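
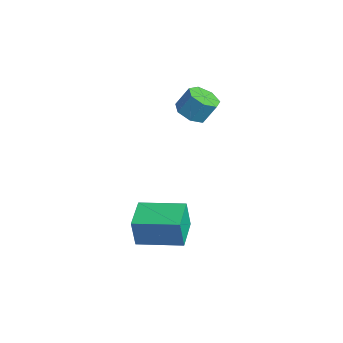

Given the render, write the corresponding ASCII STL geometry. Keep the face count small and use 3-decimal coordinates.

solid 
facet normal -0.844 0.529 0.088
outer loop
vertex -1.675 -0.522 -2.392
vertex -0.63 1.11 -2.179
vertex -1.696 -0.337 -3.709
endloop
endfacet
facet normal -0.536 -0.837 -0.109
outer loop
vertex -0.43 -1.13 -3.841
vertex -1.675 -0.522 -2.392
vertex -1.696 -0.337 -3.709
endloop
endfacet
facet normal -0.844 0.529 0.088
outer loop
vertex -1.696 -0.337 -3.709
vertex -0.63 1.11 -2.179
vertex -0.651 1.296 -3.496
endloop
endfacet
facet normal -0.016 0.139 -0.990
outer loop
vertex -0.651 1.296 -3.496
vertex -0.43 -1.13 -3.841
vertex -1.696 -0.337 -3.709
endloop
endfacet
facet normal 0.016 -0.139 0.990
outer loop
vertex -1.675 -0.522 -2.392
vertex 0.636 0.317 -2.311
vertex -0.63 1.11 -2.179
endloop
endfacet
facet normal -0.536 -0.837 -0.110
outer loop
vertex -0.409 -1.316 -2.524
vertex -1.675 -0.522 -2.392
vertex -0.43 -1.13 -3.841
endloop
endfacet
facet normal 0.016 -0.139 0.990
outer loop
vertex -0.409 -1.316 -2.524
vertex 0.636 0.317 -2.311
vertex -1.675 -0.522 -2.392
endloop
endfacet
facet normal 0.536 0.837 0.110
outer loop
vertex -0.63 1.11 -2.179
vertex 0.636 0.317 -2.311
vertex -0.651 1.296 -3.496
endloop
endfacet
facet normal -0.016 0.139 -0.990
outer loop
vertex 0.615 0.502 -3.628
vertex -0.43 -1.13 -3.841
vertex -0.651 1.296 -3.496
endloop
endfacet
facet normal 0.536 0.837 0.109
outer loop
vertex -0.651 1.296 -3.496
vertex 0.636 0.317 -2.311
vertex 0.615 0.502 -3.628
endloop
endfacet
facet normal 0.844 -0.529 -0.088
outer loop
vertex 0.615 0.502 -3.628
vertex -0.409 -1.316 -2.524
vertex -0.43 -1.13 -3.841
endloop
endfacet
facet normal 0.844 -0.529 -0.088
outer loop
vertex 0.636 0.317 -2.311
vertex -0.409 -1.316 -2.524
vertex 0.615 0.502 -3.628
endloop
endfacet
facet normal -0.182 -0.471 -0.863
outer loop
vertex -2.207 1.897 1.527
vertex -2.877 2.209 1.498
vertex -2.238 2.463 1.225
endloop
endfacet
facet normal 0.982 -0.044 -0.183
outer loop
vertex -2.207 1.897 1.527
vertex -2.238 2.463 1.225
vertex -2.013 2.399 2.451
endloop
endfacet
facet normal 0.982 -0.045 -0.183
outer loop
vertex -2.013 2.399 2.451
vertex -2.238 2.463 1.225
vertex -2.043 2.965 2.15
endloop
endfacet
facet normal 0.181 0.469 0.864
outer loop
vertex -2.013 2.399 2.451
vertex -2.043 2.965 2.15
vertex -2.683 2.711 2.422
endloop
endfacet
facet normal -0.182 -0.470 -0.864
outer loop
vertex -2.238 2.463 1.225
vertex -2.877 2.209 1.498
vertex -2.75 2.838 1.129
endloop
endfacet
facet normal 0.575 0.662 -0.481
outer loop
vertex -2.238 2.463 1.225
vertex -2.75 2.838 1.129
vertex -2.043 2.965 2.15
endloop
endfacet
facet normal 0.574 0.663 -0.480
outer loop
vertex -2.043 2.965 2.15
vertex -2.75 2.838 1.129
vertex -2.556 3.34 2.054
endloop
endfacet
facet normal 0.181 0.469 0.864
outer loop
vertex -2.043 2.965 2.15
vertex -2.556 3.34 2.054
vertex -2.683 2.711 2.422
endloop
endfacet
facet normal -0.182 -0.470 -0.864
outer loop
vertex -2.75 2.838 1.129
vertex -2.877 2.209 1.498
vertex -3.358 2.739 1.311
endloop
endfacet
facet normal -0.266 0.870 -0.416
outer loop
vertex -2.75 2.838 1.129
vertex -3.358 2.739 1.311
vertex -2.556 3.34 2.054
endloop
endfacet
facet normal -0.266 0.869 -0.417
outer loop
vertex -2.556 3.34 2.054
vertex -3.358 2.739 1.311
vertex -3.164 3.241 2.235
endloop
endfacet
facet normal 0.181 0.469 0.864
outer loop
vertex -2.556 3.34 2.054
vertex -3.164 3.241 2.235
vertex -2.683 2.711 2.422
endloop
endfacet
facet normal -0.181 -0.469 -0.864
outer loop
vertex -3.358 2.739 1.311
vertex -2.877 2.209 1.498
vertex -3.604 2.241 1.633
endloop
endfacet
facet normal -0.906 0.422 -0.039
outer loop
vertex -3.358 2.739 1.311
vertex -3.604 2.241 1.633
vertex -3.164 3.241 2.235
endloop
endfacet
facet normal -0.906 0.422 -0.039
outer loop
vertex -3.164 3.241 2.235
vertex -3.604 2.241 1.633
vertex -3.41 2.743 2.557
endloop
endfacet
facet normal 0.181 0.469 0.864
outer loop
vertex -3.164 3.241 2.235
vertex -3.41 2.743 2.557
vertex -2.683 2.711 2.422
endloop
endfacet
facet normal -0.181 -0.469 -0.865
outer loop
vertex -3.604 2.241 1.633
vertex -2.877 2.209 1.498
vertex -3.303 1.719 1.853
endloop
endfacet
facet normal -0.864 -0.343 0.368
outer loop
vertex -3.604 2.241 1.633
vertex -3.303 1.719 1.853
vertex -3.41 2.743 2.557
endloop
endfacet
facet normal -0.864 -0.344 0.369
outer loop
vertex -3.41 2.743 2.557
vertex -3.303 1.719 1.853
vertex -3.108 2.221 2.778
endloop
endfacet
facet normal 0.181 0.470 0.864
outer loop
vertex -3.41 2.743 2.557
vertex -3.108 2.221 2.778
vertex -2.683 2.711 2.422
endloop
endfacet
facet normal -0.181 -0.469 -0.865
outer loop
vertex -3.303 1.719 1.853
vertex -2.877 2.209 1.498
vertex -2.681 1.565 1.806
endloop
endfacet
facet normal -0.173 -0.850 0.498
outer loop
vertex -3.303 1.719 1.853
vertex -2.681 1.565 1.806
vertex -3.108 2.221 2.778
endloop
endfacet
facet normal -0.172 -0.850 0.498
outer loop
vertex -3.108 2.221 2.778
vertex -2.681 1.565 1.806
vertex -2.487 2.068 2.731
endloop
endfacet
facet normal 0.181 0.470 0.864
outer loop
vertex -3.108 2.221 2.778
vertex -2.487 2.068 2.731
vertex -2.683 2.711 2.422
endloop
endfacet
facet normal -0.181 -0.469 -0.865
outer loop
vertex -2.681 1.565 1.806
vertex -2.877 2.209 1.498
vertex -2.207 1.897 1.527
endloop
endfacet
facet normal 0.651 -0.716 0.253
outer loop
vertex -2.681 1.565 1.806
vertex -2.207 1.897 1.527
vertex -2.487 2.068 2.731
endloop
endfacet
facet normal 0.650 -0.717 0.253
outer loop
vertex -2.487 2.068 2.731
vertex -2.207 1.897 1.527
vertex -2.013 2.399 2.451
endloop
endfacet
facet normal 0.182 0.470 0.864
outer loop
vertex -2.487 2.068 2.731
vertex -2.013 2.399 2.451
vertex -2.683 2.711 2.422
endloop
endfacet

endsolid


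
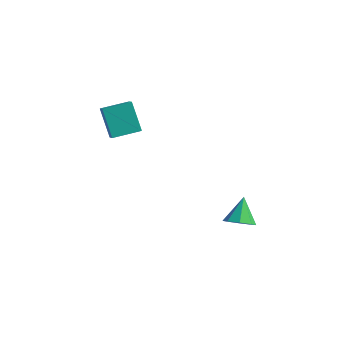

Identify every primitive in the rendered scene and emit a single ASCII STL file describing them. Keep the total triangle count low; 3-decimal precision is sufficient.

solid 
facet normal -0.507 0.249 0.825
outer loop
vertex -3.997 1.106 2.796
vertex -3.07 2.332 2.996
vertex -4.513 1.57 2.339
endloop
endfacet
facet normal -0.598 -0.791 -0.129
outer loop
vertex -3.57 1.108 0.804
vertex -3.997 1.106 2.796
vertex -4.513 1.57 2.339
endloop
endfacet
facet normal -0.507 0.248 0.825
outer loop
vertex -4.513 1.57 2.339
vertex -3.07 2.332 2.996
vertex -3.585 2.796 2.54
endloop
endfacet
facet normal -0.620 0.560 -0.550
outer loop
vertex -3.585 2.796 2.54
vertex -3.57 1.108 0.804
vertex -4.513 1.57 2.339
endloop
endfacet
facet normal 0.621 -0.559 0.550
outer loop
vertex -3.997 1.106 2.796
vertex -2.127 1.87 1.461
vertex -3.07 2.332 2.996
endloop
endfacet
facet normal -0.598 -0.791 -0.129
outer loop
vertex -3.055 0.644 1.26
vertex -3.997 1.106 2.796
vertex -3.57 1.108 0.804
endloop
endfacet
facet normal 0.621 -0.560 0.549
outer loop
vertex -3.055 0.644 1.26
vertex -2.127 1.87 1.461
vertex -3.997 1.106 2.796
endloop
endfacet
facet normal 0.598 0.791 0.129
outer loop
vertex -3.07 2.332 2.996
vertex -2.127 1.87 1.461
vertex -3.585 2.796 2.54
endloop
endfacet
facet normal -0.621 0.559 -0.549
outer loop
vertex -2.643 2.334 1.004
vertex -3.57 1.108 0.804
vertex -3.585 2.796 2.54
endloop
endfacet
facet normal 0.598 0.791 0.129
outer loop
vertex -3.585 2.796 2.54
vertex -2.127 1.87 1.461
vertex -2.643 2.334 1.004
endloop
endfacet
facet normal 0.507 -0.249 -0.825
outer loop
vertex -2.643 2.334 1.004
vertex -3.055 0.644 1.26
vertex -3.57 1.108 0.804
endloop
endfacet
facet normal 0.507 -0.249 -0.825
outer loop
vertex -2.127 1.87 1.461
vertex -3.055 0.644 1.26
vertex -2.643 2.334 1.004
endloop
endfacet
facet normal 0.244 -0.614 -0.751
outer loop
vertex 3.486 2.355 -3.417
vertex 3.125 2.889 -3.971
vertex 3.904 2.798 -3.643
endloop
endfacet
facet normal 0.544 -0.087 0.835
outer loop
vertex 3.486 2.355 -3.417
vertex 3.904 2.798 -3.643
vertex 2.735 3.871 -2.769
endloop
endfacet
facet normal 0.244 -0.614 -0.751
outer loop
vertex 3.904 2.798 -3.643
vertex 3.125 2.889 -3.971
vertex 3.866 3.295 -4.062
endloop
endfacet
facet normal 0.762 0.451 0.466
outer loop
vertex 3.904 2.798 -3.643
vertex 3.866 3.295 -4.062
vertex 2.735 3.871 -2.769
endloop
endfacet
facet normal 0.244 -0.614 -0.751
outer loop
vertex 3.866 3.295 -4.062
vertex 3.125 2.889 -3.971
vertex 3.394 3.554 -4.427
endloop
endfacet
facet normal 0.470 0.882 0.018
outer loop
vertex 3.866 3.295 -4.062
vertex 3.394 3.554 -4.427
vertex 2.735 3.871 -2.769
endloop
endfacet
facet normal 0.244 -0.614 -0.751
outer loop
vertex 3.394 3.554 -4.427
vertex 3.125 2.889 -3.971
vertex 2.764 3.423 -4.525
endloop
endfacet
facet normal -0.160 0.956 -0.246
outer loop
vertex 3.394 3.554 -4.427
vertex 2.764 3.423 -4.525
vertex 2.735 3.871 -2.769
endloop
endfacet
facet normal 0.243 -0.614 -0.751
outer loop
vertex 2.764 3.423 -4.525
vertex 3.125 2.889 -3.971
vertex 2.346 2.98 -4.298
endloop
endfacet
facet normal -0.759 0.628 -0.173
outer loop
vertex 2.764 3.423 -4.525
vertex 2.346 2.98 -4.298
vertex 2.735 3.871 -2.769
endloop
endfacet
facet normal 0.243 -0.614 -0.751
outer loop
vertex 2.346 2.98 -4.298
vertex 3.125 2.889 -3.971
vertex 2.384 2.483 -3.879
endloop
endfacet
facet normal -0.976 0.090 0.196
outer loop
vertex 2.346 2.98 -4.298
vertex 2.384 2.483 -3.879
vertex 2.735 3.871 -2.769
endloop
endfacet
facet normal 0.243 -0.614 -0.751
outer loop
vertex 2.384 2.483 -3.879
vertex 3.125 2.889 -3.971
vertex 2.856 2.224 -3.514
endloop
endfacet
facet normal -0.685 -0.341 0.644
outer loop
vertex 2.384 2.483 -3.879
vertex 2.856 2.224 -3.514
vertex 2.735 3.871 -2.769
endloop
endfacet
facet normal 0.243 -0.614 -0.751
outer loop
vertex 2.856 2.224 -3.514
vertex 3.125 2.889 -3.971
vertex 3.486 2.355 -3.417
endloop
endfacet
facet normal -0.054 -0.415 0.908
outer loop
vertex 2.856 2.224 -3.514
vertex 3.486 2.355 -3.417
vertex 2.735 3.871 -2.769
endloop
endfacet

endsolid


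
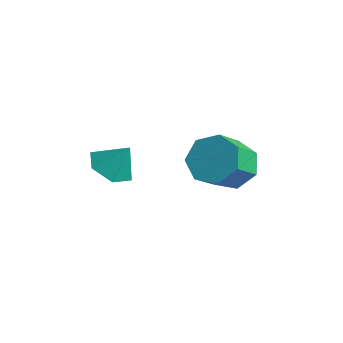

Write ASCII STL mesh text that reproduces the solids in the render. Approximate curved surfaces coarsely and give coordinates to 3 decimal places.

solid 
facet normal -0.179 0.730 -0.660
outer loop
vertex 2.585 2.491 -0.242
vertex 1.616 2.287 -0.205
vertex 2.136 2.919 0.353
endloop
endfacet
facet normal 0.834 0.468 0.293
outer loop
vertex 2.585 2.491 -0.242
vertex 2.136 2.919 0.353
vertex 2.852 1.396 0.749
endloop
endfacet
facet normal 0.834 0.468 0.292
outer loop
vertex 2.852 1.396 0.749
vertex 2.136 2.919 0.353
vertex 2.403 1.825 1.343
endloop
endfacet
facet normal 0.178 -0.729 0.661
outer loop
vertex 2.852 1.396 0.749
vertex 2.403 1.825 1.343
vertex 1.884 1.193 0.785
endloop
endfacet
facet normal -0.178 0.729 -0.661
outer loop
vertex 2.136 2.919 0.353
vertex 1.616 2.287 -0.205
vertex 1.296 2.872 0.527
endloop
endfacet
facet normal 0.112 0.682 0.723
outer loop
vertex 2.136 2.919 0.353
vertex 1.296 2.872 0.527
vertex 2.403 1.825 1.343
endloop
endfacet
facet normal 0.111 0.681 0.724
outer loop
vertex 2.403 1.825 1.343
vertex 1.296 2.872 0.527
vertex 1.563 1.777 1.517
endloop
endfacet
facet normal 0.178 -0.730 0.660
outer loop
vertex 2.403 1.825 1.343
vertex 1.563 1.777 1.517
vertex 1.884 1.193 0.785
endloop
endfacet
facet normal -0.178 0.729 -0.661
outer loop
vertex 1.296 2.872 0.527
vertex 1.616 2.287 -0.205
vertex 0.697 2.384 0.15
endloop
endfacet
facet normal -0.695 0.382 0.610
outer loop
vertex 1.296 2.872 0.527
vertex 0.697 2.384 0.15
vertex 1.563 1.777 1.517
endloop
endfacet
facet normal -0.695 0.381 0.610
outer loop
vertex 1.563 1.777 1.517
vertex 0.697 2.384 0.15
vertex 0.965 1.29 1.14
endloop
endfacet
facet normal 0.178 -0.730 0.660
outer loop
vertex 1.563 1.777 1.517
vertex 0.965 1.29 1.14
vertex 1.884 1.193 0.785
endloop
endfacet
facet normal -0.178 0.730 -0.660
outer loop
vertex 0.697 2.384 0.15
vertex 1.616 2.287 -0.205
vertex 0.791 1.824 -0.494
endloop
endfacet
facet normal -0.978 -0.206 0.037
outer loop
vertex 0.697 2.384 0.15
vertex 0.791 1.824 -0.494
vertex 0.965 1.29 1.14
endloop
endfacet
facet normal -0.978 -0.205 0.037
outer loop
vertex 0.965 1.29 1.14
vertex 0.791 1.824 -0.494
vertex 1.058 0.729 0.496
endloop
endfacet
facet normal 0.178 -0.729 0.661
outer loop
vertex 0.965 1.29 1.14
vertex 1.058 0.729 0.496
vertex 1.884 1.193 0.785
endloop
endfacet
facet normal -0.178 0.730 -0.660
outer loop
vertex 0.791 1.824 -0.494
vertex 1.616 2.287 -0.205
vertex 1.506 1.612 -0.921
endloop
endfacet
facet normal -0.525 -0.638 -0.563
outer loop
vertex 0.791 1.824 -0.494
vertex 1.506 1.612 -0.921
vertex 1.058 0.729 0.496
endloop
endfacet
facet normal -0.525 -0.638 -0.563
outer loop
vertex 1.058 0.729 0.496
vertex 1.506 1.612 -0.921
vertex 1.773 0.518 0.069
endloop
endfacet
facet normal 0.179 -0.730 0.660
outer loop
vertex 1.058 0.729 0.496
vertex 1.773 0.518 0.069
vertex 1.884 1.193 0.785
endloop
endfacet
facet normal -0.179 0.729 -0.660
outer loop
vertex 1.506 1.612 -0.921
vertex 1.616 2.287 -0.205
vertex 2.304 1.909 -0.809
endloop
endfacet
facet normal 0.323 -0.590 -0.740
outer loop
vertex 1.506 1.612 -0.921
vertex 2.304 1.909 -0.809
vertex 1.773 0.518 0.069
endloop
endfacet
facet normal 0.324 -0.590 -0.739
outer loop
vertex 1.773 0.518 0.069
vertex 2.304 1.909 -0.809
vertex 2.571 0.815 0.182
endloop
endfacet
facet normal 0.178 -0.730 0.660
outer loop
vertex 1.773 0.518 0.069
vertex 2.571 0.815 0.182
vertex 1.884 1.193 0.785
endloop
endfacet
facet normal -0.179 0.730 -0.660
outer loop
vertex 2.304 1.909 -0.809
vertex 1.616 2.287 -0.205
vertex 2.585 2.491 -0.242
endloop
endfacet
facet normal 0.928 -0.099 -0.359
outer loop
vertex 2.304 1.909 -0.809
vertex 2.585 2.491 -0.242
vertex 2.571 0.815 0.182
endloop
endfacet
facet normal 0.928 -0.099 -0.359
outer loop
vertex 2.571 0.815 0.182
vertex 2.585 2.491 -0.242
vertex 2.852 1.396 0.749
endloop
endfacet
facet normal 0.178 -0.730 0.660
outer loop
vertex 2.571 0.815 0.182
vertex 2.852 1.396 0.749
vertex 1.884 1.193 0.785
endloop
endfacet
facet normal -0.410 -0.347 -0.843
outer loop
vertex 0.933 -2.174 0.803
vertex 0.252 -1.681 0.931
vertex 0.915 -1.385 0.487
endloop
endfacet
facet normal 0.990 0.073 0.125
outer loop
vertex 0.933 -2.174 0.803
vertex 0.915 -1.385 0.487
vertex 0.728 -1.279 1.909
endloop
endfacet
facet normal -0.410 -0.347 -0.843
outer loop
vertex 0.915 -1.385 0.487
vertex 0.252 -1.681 0.931
vertex 0.234 -0.892 0.615
endloop
endfacet
facet normal 0.588 0.808 0.017
outer loop
vertex 0.915 -1.385 0.487
vertex 0.234 -0.892 0.615
vertex 0.728 -1.279 1.909
endloop
endfacet
facet normal -0.409 -0.347 -0.844
outer loop
vertex 0.234 -0.892 0.615
vertex 0.252 -1.681 0.931
vertex -0.428 -1.188 1.058
endloop
endfacet
facet normal -0.181 0.921 0.345
outer loop
vertex 0.234 -0.892 0.615
vertex -0.428 -1.188 1.058
vertex 0.728 -1.279 1.909
endloop
endfacet
facet normal -0.409 -0.347 -0.844
outer loop
vertex -0.428 -1.188 1.058
vertex 0.252 -1.681 0.931
vertex -0.41 -1.977 1.374
endloop
endfacet
facet normal -0.550 0.300 0.779
outer loop
vertex -0.428 -1.188 1.058
vertex -0.41 -1.977 1.374
vertex 0.728 -1.279 1.909
endloop
endfacet
facet normal -0.410 -0.347 -0.844
outer loop
vertex -0.41 -1.977 1.374
vertex 0.252 -1.681 0.931
vertex 0.271 -2.47 1.246
endloop
endfacet
facet normal -0.149 -0.437 0.887
outer loop
vertex -0.41 -1.977 1.374
vertex 0.271 -2.47 1.246
vertex 0.728 -1.279 1.909
endloop
endfacet
facet normal -0.410 -0.347 -0.844
outer loop
vertex 0.271 -2.47 1.246
vertex 0.252 -1.681 0.931
vertex 0.933 -2.174 0.803
endloop
endfacet
facet normal 0.620 -0.550 0.560
outer loop
vertex 0.271 -2.47 1.246
vertex 0.933 -2.174 0.803
vertex 0.728 -1.279 1.909
endloop
endfacet

endsolid


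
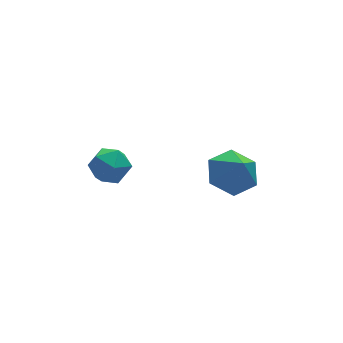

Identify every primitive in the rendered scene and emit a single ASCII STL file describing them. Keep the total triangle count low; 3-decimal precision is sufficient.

solid 
facet normal -0.312 0.942 -0.127
outer loop
vertex -3.427 0.32 2.352
vertex -4.049 0.156 2.664
vertex -3.501 0.391 3.059
endloop
endfacet
facet normal 0.397 0.916 -0.050
outer loop
vertex -3.427 0.32 2.352
vertex -3.501 0.391 3.059
vertex -2.899 0.115 2.788
endloop
endfacet
facet normal 0.659 0.497 -0.565
outer loop
vertex -3.427 0.32 2.352
vertex -2.899 0.115 2.788
vertex -3.075 -0.29 2.226
endloop
endfacet
facet normal 0.113 0.263 -0.958
outer loop
vertex -3.427 0.32 2.352
vertex -3.075 -0.29 2.226
vertex -3.785 -0.265 2.149
endloop
endfacet
facet normal -0.487 0.537 -0.689
outer loop
vertex -3.427 0.32 2.352
vertex -3.785 -0.265 2.149
vertex -4.049 0.156 2.664
endloop
endfacet
facet normal 0.540 0.611 0.578
outer loop
vertex -2.899 0.115 2.788
vertex -3.501 0.391 3.059
vertex -3.195 -0.175 3.371
endloop
endfacet
facet normal -0.607 0.651 0.455
outer loop
vertex -3.501 0.391 3.059
vertex -4.049 0.156 2.664
vertex -3.905 -0.15 3.294
endloop
endfacet
facet normal -0.891 -0.003 -0.454
outer loop
vertex -4.049 0.156 2.664
vertex -3.785 -0.265 2.149
vertex -4.081 -0.555 2.732
endloop
endfacet
facet normal 0.081 -0.447 -0.891
outer loop
vertex -3.785 -0.265 2.149
vertex -3.075 -0.29 2.226
vertex -3.479 -0.831 2.461
endloop
endfacet
facet normal 0.965 -0.068 -0.253
outer loop
vertex -3.075 -0.29 2.226
vertex -2.899 0.115 2.788
vertex -2.931 -0.596 2.856
endloop
endfacet
facet normal -0.113 -0.263 0.958
outer loop
vertex -3.553 -0.76 3.168
vertex -3.195 -0.175 3.371
vertex -3.905 -0.15 3.294
endloop
endfacet
facet normal -0.659 -0.497 0.565
outer loop
vertex -3.553 -0.76 3.168
vertex -3.905 -0.15 3.294
vertex -4.081 -0.555 2.732
endloop
endfacet
facet normal -0.397 -0.916 0.050
outer loop
vertex -3.553 -0.76 3.168
vertex -4.081 -0.555 2.732
vertex -3.479 -0.831 2.461
endloop
endfacet
facet normal 0.312 -0.942 0.127
outer loop
vertex -3.553 -0.76 3.168
vertex -3.479 -0.831 2.461
vertex -2.931 -0.596 2.856
endloop
endfacet
facet normal 0.487 -0.537 0.689
outer loop
vertex -3.553 -0.76 3.168
vertex -2.931 -0.596 2.856
vertex -3.195 -0.175 3.371
endloop
endfacet
facet normal -0.081 0.447 0.891
outer loop
vertex -3.905 -0.15 3.294
vertex -3.195 -0.175 3.371
vertex -3.501 0.391 3.059
endloop
endfacet
facet normal -0.965 0.068 0.253
outer loop
vertex -4.081 -0.555 2.732
vertex -3.905 -0.15 3.294
vertex -4.049 0.156 2.664
endloop
endfacet
facet normal -0.540 -0.611 -0.578
outer loop
vertex -3.479 -0.831 2.461
vertex -4.081 -0.555 2.732
vertex -3.785 -0.265 2.149
endloop
endfacet
facet normal 0.607 -0.651 -0.455
outer loop
vertex -2.931 -0.596 2.856
vertex -3.479 -0.831 2.461
vertex -3.075 -0.29 2.226
endloop
endfacet
facet normal 0.891 0.003 0.454
outer loop
vertex -3.195 -0.175 3.371
vertex -2.931 -0.596 2.856
vertex -2.899 0.115 2.788
endloop
endfacet
facet normal -0.064 0.514 -0.855
outer loop
vertex 0.905 -0.978 1.918
vertex 0.074 -1.149 1.877
vertex 0.345 -0.45 2.277
endloop
endfacet
facet normal 0.662 0.214 0.718
outer loop
vertex 0.905 -0.978 1.918
vertex 0.345 -0.45 2.277
vertex 0.146 -1.731 2.843
endloop
endfacet
facet normal -0.064 0.514 -0.855
outer loop
vertex 0.345 -0.45 2.277
vertex 0.074 -1.149 1.877
vertex -0.487 -0.621 2.236
endloop
endfacet
facet normal -0.130 0.418 0.899
outer loop
vertex 0.345 -0.45 2.277
vertex -0.487 -0.621 2.236
vertex 0.146 -1.731 2.843
endloop
endfacet
facet normal -0.064 0.514 -0.856
outer loop
vertex -0.487 -0.621 2.236
vertex 0.074 -1.149 1.877
vertex -0.758 -1.321 1.836
endloop
endfacet
facet normal -0.757 -0.077 0.648
outer loop
vertex -0.487 -0.621 2.236
vertex -0.758 -1.321 1.836
vertex 0.146 -1.731 2.843
endloop
endfacet
facet normal -0.064 0.514 -0.856
outer loop
vertex -0.758 -1.321 1.836
vertex 0.074 -1.149 1.877
vertex -0.197 -1.849 1.477
endloop
endfacet
facet normal -0.592 -0.776 0.216
outer loop
vertex -0.758 -1.321 1.836
vertex -0.197 -1.849 1.477
vertex 0.146 -1.731 2.843
endloop
endfacet
facet normal -0.065 0.514 -0.855
outer loop
vertex -0.197 -1.849 1.477
vertex 0.074 -1.149 1.877
vertex 0.635 -1.677 1.517
endloop
endfacet
facet normal 0.201 -0.979 0.034
outer loop
vertex -0.197 -1.849 1.477
vertex 0.635 -1.677 1.517
vertex 0.146 -1.731 2.843
endloop
endfacet
facet normal -0.064 0.515 -0.855
outer loop
vertex 0.635 -1.677 1.517
vertex 0.074 -1.149 1.877
vertex 0.905 -0.978 1.918
endloop
endfacet
facet normal 0.828 -0.483 0.285
outer loop
vertex 0.635 -1.677 1.517
vertex 0.905 -0.978 1.918
vertex 0.146 -1.731 2.843
endloop
endfacet

endsolid


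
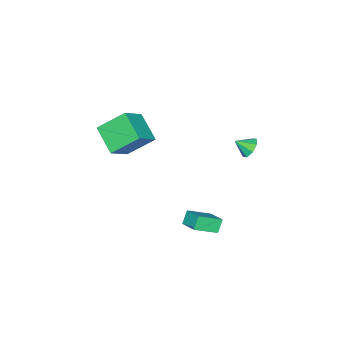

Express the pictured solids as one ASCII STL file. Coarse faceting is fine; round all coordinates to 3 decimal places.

solid 
facet normal -0.308 0.770 -0.559
outer loop
vertex 0.676 3.351 1.195
vertex -0.035 3.202 1.382
vertex 0.511 3.629 1.669
endloop
endfacet
facet normal 0.929 -0.070 0.364
outer loop
vertex 0.676 3.351 1.195
vertex 0.511 3.629 1.669
vertex 0.295 2.378 1.978
endloop
endfacet
facet normal -0.309 0.770 -0.557
outer loop
vertex 0.511 3.629 1.669
vertex -0.035 3.202 1.382
vertex 0.027 3.656 1.975
endloop
endfacet
facet normal 0.535 0.114 0.837
outer loop
vertex 0.511 3.629 1.669
vertex 0.027 3.656 1.975
vertex 0.295 2.378 1.978
endloop
endfacet
facet normal -0.308 0.771 -0.558
outer loop
vertex 0.027 3.656 1.975
vertex -0.035 3.202 1.382
vertex -0.494 3.418 1.934
endloop
endfacet
facet normal -0.073 -0.013 0.997
outer loop
vertex 0.027 3.656 1.975
vertex -0.494 3.418 1.934
vertex 0.295 2.378 1.978
endloop
endfacet
facet normal -0.307 0.771 -0.557
outer loop
vertex -0.494 3.418 1.934
vertex -0.035 3.202 1.382
vertex -0.746 3.054 1.569
endloop
endfacet
facet normal -0.541 -0.379 0.751
outer loop
vertex -0.494 3.418 1.934
vertex -0.746 3.054 1.569
vertex 0.295 2.378 1.978
endloop
endfacet
facet normal -0.307 0.771 -0.558
outer loop
vertex -0.746 3.054 1.569
vertex -0.035 3.202 1.382
vertex -0.581 2.776 1.094
endloop
endfacet
facet normal -0.594 -0.767 0.243
outer loop
vertex -0.746 3.054 1.569
vertex -0.581 2.776 1.094
vertex 0.295 2.378 1.978
endloop
endfacet
facet normal -0.307 0.771 -0.558
outer loop
vertex -0.581 2.776 1.094
vertex -0.035 3.202 1.382
vertex -0.096 2.748 0.788
endloop
endfacet
facet normal -0.200 -0.952 -0.230
outer loop
vertex -0.581 2.776 1.094
vertex -0.096 2.748 0.788
vertex 0.295 2.378 1.978
endloop
endfacet
facet normal -0.307 0.771 -0.558
outer loop
vertex -0.096 2.748 0.788
vertex -0.035 3.202 1.382
vertex 0.425 2.986 0.83
endloop
endfacet
facet normal 0.408 -0.825 -0.391
outer loop
vertex -0.096 2.748 0.788
vertex 0.425 2.986 0.83
vertex 0.295 2.378 1.978
endloop
endfacet
facet normal -0.308 0.770 -0.558
outer loop
vertex 0.425 2.986 0.83
vertex -0.035 3.202 1.382
vertex 0.676 3.351 1.195
endloop
endfacet
facet normal 0.877 -0.459 -0.144
outer loop
vertex 0.425 2.986 0.83
vertex 0.676 3.351 1.195
vertex 0.295 2.378 1.978
endloop
endfacet
facet normal -0.640 0.009 0.769
outer loop
vertex 2.818 0.553 -3.35
vertex 3.377 1.563 -2.897
vertex 1.709 1.585 -4.285
endloop
endfacet
facet normal -0.450 -0.815 -0.366
outer loop
vertex 2.323 1.577 -5.023
vertex 2.818 0.553 -3.35
vertex 1.709 1.585 -4.285
endloop
endfacet
facet normal -0.640 0.009 0.769
outer loop
vertex 1.709 1.585 -4.285
vertex 3.377 1.563 -2.897
vertex 2.268 2.596 -3.832
endloop
endfacet
facet normal -0.623 0.580 -0.525
outer loop
vertex 2.268 2.596 -3.832
vertex 2.323 1.577 -5.023
vertex 1.709 1.585 -4.285
endloop
endfacet
facet normal 0.623 -0.580 0.525
outer loop
vertex 2.818 0.553 -3.35
vertex 3.991 1.555 -3.635
vertex 3.377 1.563 -2.897
endloop
endfacet
facet normal -0.451 -0.815 -0.365
outer loop
vertex 3.432 0.544 -4.088
vertex 2.818 0.553 -3.35
vertex 2.323 1.577 -5.023
endloop
endfacet
facet normal 0.623 -0.580 0.525
outer loop
vertex 3.432 0.544 -4.088
vertex 3.991 1.555 -3.635
vertex 2.818 0.553 -3.35
endloop
endfacet
facet normal 0.450 0.815 0.366
outer loop
vertex 3.377 1.563 -2.897
vertex 3.991 1.555 -3.635
vertex 2.268 2.596 -3.832
endloop
endfacet
facet normal -0.623 0.580 -0.525
outer loop
vertex 2.882 2.587 -4.57
vertex 2.323 1.577 -5.023
vertex 2.268 2.596 -3.832
endloop
endfacet
facet normal 0.451 0.815 0.365
outer loop
vertex 2.268 2.596 -3.832
vertex 3.991 1.555 -3.635
vertex 2.882 2.587 -4.57
endloop
endfacet
facet normal 0.640 -0.009 -0.769
outer loop
vertex 2.882 2.587 -4.57
vertex 3.432 0.544 -4.088
vertex 2.323 1.577 -5.023
endloop
endfacet
facet normal 0.640 -0.009 -0.769
outer loop
vertex 3.991 1.555 -3.635
vertex 3.432 0.544 -4.088
vertex 2.882 2.587 -4.57
endloop
endfacet
facet normal -0.738 0.122 -0.664
outer loop
vertex 2.481 -4.392 2.141
vertex 1.6 -2.998 3.375
vertex 3.505 -2.97 1.264
endloop
endfacet
facet normal 0.428 -0.677 -0.599
outer loop
vertex 5.04 -3.222 2.645
vertex 2.481 -4.392 2.141
vertex 3.505 -2.97 1.264
endloop
endfacet
facet normal -0.738 0.122 -0.664
outer loop
vertex 3.505 -2.97 1.264
vertex 1.6 -2.998 3.375
vertex 2.624 -1.575 2.498
endloop
endfacet
facet normal 0.522 0.726 -0.448
outer loop
vertex 2.624 -1.575 2.498
vertex 5.04 -3.222 2.645
vertex 3.505 -2.97 1.264
endloop
endfacet
facet normal -0.522 -0.726 0.448
outer loop
vertex 2.481 -4.392 2.141
vertex 3.135 -3.25 4.756
vertex 1.6 -2.998 3.375
endloop
endfacet
facet normal 0.428 -0.677 -0.599
outer loop
vertex 4.016 -4.645 3.522
vertex 2.481 -4.392 2.141
vertex 5.04 -3.222 2.645
endloop
endfacet
facet normal -0.522 -0.726 0.448
outer loop
vertex 4.016 -4.645 3.522
vertex 3.135 -3.25 4.756
vertex 2.481 -4.392 2.141
endloop
endfacet
facet normal -0.428 0.677 0.599
outer loop
vertex 1.6 -2.998 3.375
vertex 3.135 -3.25 4.756
vertex 2.624 -1.575 2.498
endloop
endfacet
facet normal 0.522 0.726 -0.447
outer loop
vertex 4.159 -1.828 3.879
vertex 5.04 -3.222 2.645
vertex 2.624 -1.575 2.498
endloop
endfacet
facet normal -0.427 0.677 0.599
outer loop
vertex 2.624 -1.575 2.498
vertex 3.135 -3.25 4.756
vertex 4.159 -1.828 3.879
endloop
endfacet
facet normal 0.738 -0.122 0.664
outer loop
vertex 4.159 -1.828 3.879
vertex 4.016 -4.645 3.522
vertex 5.04 -3.222 2.645
endloop
endfacet
facet normal 0.738 -0.122 0.664
outer loop
vertex 3.135 -3.25 4.756
vertex 4.016 -4.645 3.522
vertex 4.159 -1.828 3.879
endloop
endfacet

endsolid


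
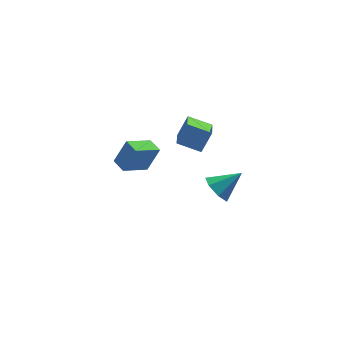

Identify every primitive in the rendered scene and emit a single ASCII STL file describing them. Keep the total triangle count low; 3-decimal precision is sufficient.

solid 
facet normal -0.466 -0.207 -0.860
outer loop
vertex -0.828 -0.585 0.612
vertex -2.142 0.009 1.18
vertex -0.426 0.837 0.052
endloop
endfacet
facet normal 0.847 -0.384 -0.367
outer loop
vertex 0.282 1.151 1.36
vertex -0.828 -0.585 0.612
vertex -0.426 0.837 0.052
endloop
endfacet
facet normal -0.466 -0.207 -0.860
outer loop
vertex -0.426 0.837 0.052
vertex -2.142 0.009 1.18
vertex -1.74 1.431 0.621
endloop
endfacet
facet normal 0.254 0.900 -0.354
outer loop
vertex -1.74 1.431 0.621
vertex 0.282 1.151 1.36
vertex -0.426 0.837 0.052
endloop
endfacet
facet normal -0.254 -0.900 0.354
outer loop
vertex -0.828 -0.585 0.612
vertex -1.434 0.323 2.488
vertex -2.142 0.009 1.18
endloop
endfacet
facet normal 0.847 -0.384 -0.367
outer loop
vertex -0.12 -0.271 1.919
vertex -0.828 -0.585 0.612
vertex 0.282 1.151 1.36
endloop
endfacet
facet normal -0.254 -0.900 0.354
outer loop
vertex -0.12 -0.271 1.919
vertex -1.434 0.323 2.488
vertex -0.828 -0.585 0.612
endloop
endfacet
facet normal -0.848 0.384 0.367
outer loop
vertex -2.142 0.009 1.18
vertex -1.434 0.323 2.488
vertex -1.74 1.431 0.621
endloop
endfacet
facet normal 0.254 0.900 -0.354
outer loop
vertex -1.032 1.745 1.928
vertex 0.282 1.151 1.36
vertex -1.74 1.431 0.621
endloop
endfacet
facet normal -0.847 0.384 0.367
outer loop
vertex -1.74 1.431 0.621
vertex -1.434 0.323 2.488
vertex -1.032 1.745 1.928
endloop
endfacet
facet normal 0.465 0.207 0.861
outer loop
vertex -1.032 1.745 1.928
vertex -0.12 -0.271 1.919
vertex 0.282 1.151 1.36
endloop
endfacet
facet normal 0.466 0.207 0.860
outer loop
vertex -1.434 0.323 2.488
vertex -0.12 -0.271 1.919
vertex -1.032 1.745 1.928
endloop
endfacet
facet normal -0.835 -0.337 0.435
outer loop
vertex -3.854 3.146 -1.945
vertex -4.2 4.151 -1.831
vertex -4.668 3.051 -3.581
endloop
endfacet
facet normal 0.324 -0.940 -0.107
outer loop
vertex -3.04 3.709 -4.429
vertex -3.854 3.146 -1.945
vertex -4.668 3.051 -3.581
endloop
endfacet
facet normal -0.835 -0.337 0.435
outer loop
vertex -4.668 3.051 -3.581
vertex -4.2 4.151 -1.831
vertex -5.014 4.057 -3.467
endloop
endfacet
facet normal -0.445 -0.052 -0.894
outer loop
vertex -5.014 4.057 -3.467
vertex -3.04 3.709 -4.429
vertex -4.668 3.051 -3.581
endloop
endfacet
facet normal 0.445 0.052 0.894
outer loop
vertex -3.854 3.146 -1.945
vertex -2.572 4.809 -2.679
vertex -4.2 4.151 -1.831
endloop
endfacet
facet normal 0.324 -0.940 -0.107
outer loop
vertex -2.226 3.803 -2.793
vertex -3.854 3.146 -1.945
vertex -3.04 3.709 -4.429
endloop
endfacet
facet normal 0.445 0.052 0.894
outer loop
vertex -2.226 3.803 -2.793
vertex -2.572 4.809 -2.679
vertex -3.854 3.146 -1.945
endloop
endfacet
facet normal -0.324 0.940 0.107
outer loop
vertex -4.2 4.151 -1.831
vertex -2.572 4.809 -2.679
vertex -5.014 4.057 -3.467
endloop
endfacet
facet normal -0.445 -0.052 -0.894
outer loop
vertex -3.386 4.714 -4.315
vertex -3.04 3.709 -4.429
vertex -5.014 4.057 -3.467
endloop
endfacet
facet normal -0.324 0.940 0.107
outer loop
vertex -5.014 4.057 -3.467
vertex -2.572 4.809 -2.679
vertex -3.386 4.714 -4.315
endloop
endfacet
facet normal 0.835 0.337 -0.435
outer loop
vertex -3.386 4.714 -4.315
vertex -2.226 3.803 -2.793
vertex -3.04 3.709 -4.429
endloop
endfacet
facet normal 0.835 0.337 -0.435
outer loop
vertex -2.572 4.809 -2.679
vertex -2.226 3.803 -2.793
vertex -3.386 4.714 -4.315
endloop
endfacet
facet normal -0.798 -0.046 -0.600
outer loop
vertex -0.386 -3.26 -0.39
vertex -0.802 -3.952 0.216
vertex -0.889 -2.946 0.255
endloop
endfacet
facet normal 0.521 0.854 -0.010
outer loop
vertex -0.386 -3.26 -0.39
vertex -0.889 -2.946 0.255
vertex 0.642 -3.868 1.304
endloop
endfacet
facet normal -0.798 -0.046 -0.601
outer loop
vertex -0.889 -2.946 0.255
vertex -0.802 -3.952 0.216
vertex -1.327 -3.39 0.871
endloop
endfacet
facet normal 0.058 0.790 0.610
outer loop
vertex -0.889 -2.946 0.255
vertex -1.327 -3.39 0.871
vertex 0.642 -3.868 1.304
endloop
endfacet
facet normal -0.798 -0.046 -0.601
outer loop
vertex -1.327 -3.39 0.871
vertex -0.802 -3.952 0.216
vertex -1.37 -4.257 0.994
endloop
endfacet
facet normal -0.178 0.147 0.973
outer loop
vertex -1.327 -3.39 0.871
vertex -1.37 -4.257 0.994
vertex 0.642 -3.868 1.304
endloop
endfacet
facet normal -0.798 -0.046 -0.601
outer loop
vertex -1.37 -4.257 0.994
vertex -0.802 -3.952 0.216
vertex -0.985 -4.894 0.531
endloop
endfacet
facet normal -0.010 -0.592 0.806
outer loop
vertex -1.37 -4.257 0.994
vertex -0.985 -4.894 0.531
vertex 0.642 -3.868 1.304
endloop
endfacet
facet normal -0.799 -0.046 -0.600
outer loop
vertex -0.985 -4.894 0.531
vertex -0.802 -3.952 0.216
vertex -0.463 -4.821 -0.169
endloop
endfacet
facet normal 0.436 -0.869 0.235
outer loop
vertex -0.985 -4.894 0.531
vertex -0.463 -4.821 -0.169
vertex 0.642 -3.868 1.304
endloop
endfacet
facet normal -0.798 -0.045 -0.600
outer loop
vertex -0.463 -4.821 -0.169
vertex -0.802 -3.952 0.216
vertex -0.196 -4.094 -0.579
endloop
endfacet
facet normal 0.823 -0.477 -0.309
outer loop
vertex -0.463 -4.821 -0.169
vertex -0.196 -4.094 -0.579
vertex 0.642 -3.868 1.304
endloop
endfacet
facet normal -0.798 -0.046 -0.600
outer loop
vertex -0.196 -4.094 -0.579
vertex -0.802 -3.952 0.216
vertex -0.386 -3.26 -0.39
endloop
endfacet
facet normal 0.861 0.291 -0.418
outer loop
vertex -0.196 -4.094 -0.579
vertex -0.386 -3.26 -0.39
vertex 0.642 -3.868 1.304
endloop
endfacet

endsolid


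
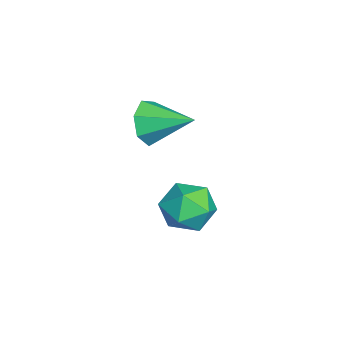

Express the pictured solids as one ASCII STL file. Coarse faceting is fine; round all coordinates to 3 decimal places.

solid 
facet normal -0.350 -0.871 -0.344
outer loop
vertex 2.043 -2.284 1.842
vertex 1.363 -2.321 2.628
vertex 1.241 -1.9 1.685
endloop
endfacet
facet normal 0.421 0.601 -0.680
outer loop
vertex 2.043 -2.284 1.842
vertex 1.241 -1.9 1.685
vertex 2.037 -0.639 3.292
endloop
endfacet
facet normal -0.349 -0.872 -0.344
outer loop
vertex 1.241 -1.9 1.685
vertex 1.363 -2.321 2.628
vertex 0.531 -1.834 2.238
endloop
endfacet
facet normal -0.305 0.817 -0.490
outer loop
vertex 1.241 -1.9 1.685
vertex 0.531 -1.834 2.238
vertex 2.037 -0.639 3.292
endloop
endfacet
facet normal -0.349 -0.872 -0.343
outer loop
vertex 0.531 -1.834 2.238
vertex 1.363 -2.321 2.628
vertex 0.447 -2.134 3.085
endloop
endfacet
facet normal -0.686 0.705 0.181
outer loop
vertex 0.531 -1.834 2.238
vertex 0.447 -2.134 3.085
vertex 2.037 -0.639 3.292
endloop
endfacet
facet normal -0.349 -0.872 -0.343
outer loop
vertex 0.447 -2.134 3.085
vertex 1.363 -2.321 2.628
vertex 1.053 -2.575 3.588
endloop
endfacet
facet normal -0.436 0.348 0.830
outer loop
vertex 0.447 -2.134 3.085
vertex 1.053 -2.575 3.588
vertex 2.037 -0.639 3.292
endloop
endfacet
facet normal -0.350 -0.872 -0.344
outer loop
vertex 1.053 -2.575 3.588
vertex 1.363 -2.321 2.628
vertex 1.892 -2.825 3.368
endloop
endfacet
facet normal 0.258 0.016 0.966
outer loop
vertex 1.053 -2.575 3.588
vertex 1.892 -2.825 3.368
vertex 2.037 -0.639 3.292
endloop
endfacet
facet normal -0.350 -0.872 -0.344
outer loop
vertex 1.892 -2.825 3.368
vertex 1.363 -2.321 2.628
vertex 2.332 -2.695 2.591
endloop
endfacet
facet normal 0.872 -0.041 0.487
outer loop
vertex 1.892 -2.825 3.368
vertex 2.332 -2.695 2.591
vertex 2.037 -0.639 3.292
endloop
endfacet
facet normal -0.350 -0.872 -0.343
outer loop
vertex 2.332 -2.695 2.591
vertex 1.363 -2.321 2.628
vertex 2.043 -2.284 1.842
endloop
endfacet
facet normal 0.945 0.219 -0.244
outer loop
vertex 2.332 -2.695 2.591
vertex 2.043 -2.284 1.842
vertex 2.037 -0.639 3.292
endloop
endfacet
facet normal -0.786 0.218 0.578
outer loop
vertex 1.089 -0.553 -1.51
vertex 1.486 -1.321 -0.681
vertex 1.829 -0.173 -0.647
endloop
endfacet
facet normal -0.603 0.778 0.175
outer loop
vertex 1.089 -0.553 -1.51
vertex 1.829 -0.173 -0.647
vertex 1.983 0.2 -1.776
endloop
endfacet
facet normal -0.638 0.578 -0.508
outer loop
vertex 1.089 -0.553 -1.51
vertex 1.983 0.2 -1.776
vertex 1.735 -0.716 -2.507
endloop
endfacet
facet normal -0.842 -0.105 -0.529
outer loop
vertex 1.089 -0.553 -1.51
vertex 1.735 -0.716 -2.507
vertex 1.428 -1.657 -1.83
endloop
endfacet
facet normal -0.934 -0.328 0.143
outer loop
vertex 1.089 -0.553 -1.51
vertex 1.428 -1.657 -1.83
vertex 1.486 -1.321 -0.681
endloop
endfacet
facet normal 0.075 0.944 0.322
outer loop
vertex 1.983 0.2 -1.776
vertex 1.829 -0.173 -0.647
vertex 2.932 -0.103 -1.11
endloop
endfacet
facet normal -0.221 0.037 0.975
outer loop
vertex 1.829 -0.173 -0.647
vertex 1.486 -1.321 -0.681
vertex 2.625 -1.044 -0.433
endloop
endfacet
facet normal -0.460 -0.846 0.271
outer loop
vertex 1.486 -1.321 -0.681
vertex 1.428 -1.657 -1.83
vertex 2.377 -1.96 -1.164
endloop
endfacet
facet normal -0.312 -0.486 -0.817
outer loop
vertex 1.428 -1.657 -1.83
vertex 1.735 -0.716 -2.507
vertex 2.531 -1.587 -2.293
endloop
endfacet
facet normal 0.020 0.620 -0.784
outer loop
vertex 1.735 -0.716 -2.507
vertex 1.983 0.2 -1.776
vertex 2.874 -0.439 -2.259
endloop
endfacet
facet normal 0.842 0.105 0.529
outer loop
vertex 3.271 -1.207 -1.43
vertex 2.932 -0.103 -1.11
vertex 2.625 -1.044 -0.433
endloop
endfacet
facet normal 0.638 -0.578 0.508
outer loop
vertex 3.271 -1.207 -1.43
vertex 2.625 -1.044 -0.433
vertex 2.377 -1.96 -1.164
endloop
endfacet
facet normal 0.603 -0.778 -0.175
outer loop
vertex 3.271 -1.207 -1.43
vertex 2.377 -1.96 -1.164
vertex 2.531 -1.587 -2.293
endloop
endfacet
facet normal 0.786 -0.218 -0.578
outer loop
vertex 3.271 -1.207 -1.43
vertex 2.531 -1.587 -2.293
vertex 2.874 -0.439 -2.259
endloop
endfacet
facet normal 0.934 0.328 -0.143
outer loop
vertex 3.271 -1.207 -1.43
vertex 2.874 -0.439 -2.259
vertex 2.932 -0.103 -1.11
endloop
endfacet
facet normal 0.312 0.486 0.817
outer loop
vertex 2.625 -1.044 -0.433
vertex 2.932 -0.103 -1.11
vertex 1.829 -0.173 -0.647
endloop
endfacet
facet normal -0.020 -0.620 0.784
outer loop
vertex 2.377 -1.96 -1.164
vertex 2.625 -1.044 -0.433
vertex 1.486 -1.321 -0.681
endloop
endfacet
facet normal -0.075 -0.944 -0.322
outer loop
vertex 2.531 -1.587 -2.293
vertex 2.377 -1.96 -1.164
vertex 1.428 -1.657 -1.83
endloop
endfacet
facet normal 0.221 -0.037 -0.975
outer loop
vertex 2.874 -0.439 -2.259
vertex 2.531 -1.587 -2.293
vertex 1.735 -0.716 -2.507
endloop
endfacet
facet normal 0.460 0.846 -0.271
outer loop
vertex 2.932 -0.103 -1.11
vertex 2.874 -0.439 -2.259
vertex 1.983 0.2 -1.776
endloop
endfacet

endsolid


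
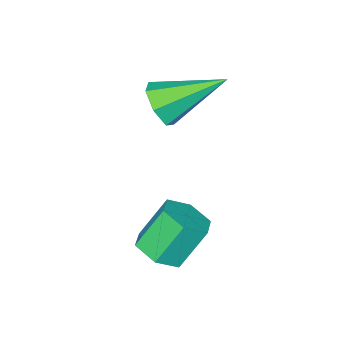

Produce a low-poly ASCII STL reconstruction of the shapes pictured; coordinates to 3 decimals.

solid 
facet normal 0.498 -0.213 -0.840
outer loop
vertex 2.854 -0.866 -1.586
vertex 2.236 -0.581 -2.025
vertex 2.833 -0.084 -1.797
endloop
endfacet
facet normal 0.867 0.151 0.475
outer loop
vertex 2.854 -0.866 -1.586
vertex 2.833 -0.084 -1.797
vertex 2.103 -0.543 -0.317
endloop
endfacet
facet normal 0.867 0.152 0.475
outer loop
vertex 2.103 -0.543 -0.317
vertex 2.833 -0.084 -1.797
vertex 2.082 0.238 -0.528
endloop
endfacet
facet normal -0.497 0.214 0.841
outer loop
vertex 2.103 -0.543 -0.317
vertex 2.082 0.238 -0.528
vertex 1.484 -0.259 -0.755
endloop
endfacet
facet normal 0.498 -0.213 -0.840
outer loop
vertex 2.833 -0.084 -1.797
vertex 2.236 -0.581 -2.025
vertex 2.215 0.201 -2.236
endloop
endfacet
facet normal 0.412 0.911 0.012
outer loop
vertex 2.833 -0.084 -1.797
vertex 2.215 0.201 -2.236
vertex 2.082 0.238 -0.528
endloop
endfacet
facet normal 0.411 0.912 0.012
outer loop
vertex 2.082 0.238 -0.528
vertex 2.215 0.201 -2.236
vertex 1.463 0.523 -0.966
endloop
endfacet
facet normal -0.497 0.214 0.841
outer loop
vertex 2.082 0.238 -0.528
vertex 1.463 0.523 -0.966
vertex 1.484 -0.259 -0.755
endloop
endfacet
facet normal 0.497 -0.214 -0.841
outer loop
vertex 2.215 0.201 -2.236
vertex 2.236 -0.581 -2.025
vertex 1.617 -0.297 -2.463
endloop
endfacet
facet normal -0.457 0.760 -0.463
outer loop
vertex 2.215 0.201 -2.236
vertex 1.617 -0.297 -2.463
vertex 1.463 0.523 -0.966
endloop
endfacet
facet normal -0.456 0.760 -0.463
outer loop
vertex 1.463 0.523 -0.966
vertex 1.617 -0.297 -2.463
vertex 0.866 0.026 -1.194
endloop
endfacet
facet normal -0.498 0.213 0.840
outer loop
vertex 1.463 0.523 -0.966
vertex 0.866 0.026 -1.194
vertex 1.484 -0.259 -0.755
endloop
endfacet
facet normal 0.497 -0.214 -0.841
outer loop
vertex 1.617 -0.297 -2.463
vertex 2.236 -0.581 -2.025
vertex 1.638 -1.078 -2.252
endloop
endfacet
facet normal -0.867 -0.152 -0.475
outer loop
vertex 1.617 -0.297 -2.463
vertex 1.638 -1.078 -2.252
vertex 0.866 0.026 -1.194
endloop
endfacet
facet normal -0.867 -0.151 -0.475
outer loop
vertex 0.866 0.026 -1.194
vertex 1.638 -1.078 -2.252
vertex 0.887 -0.756 -0.983
endloop
endfacet
facet normal -0.498 0.213 0.840
outer loop
vertex 0.866 0.026 -1.194
vertex 0.887 -0.756 -0.983
vertex 1.484 -0.259 -0.755
endloop
endfacet
facet normal 0.497 -0.214 -0.841
outer loop
vertex 1.638 -1.078 -2.252
vertex 2.236 -0.581 -2.025
vertex 2.257 -1.363 -1.814
endloop
endfacet
facet normal -0.411 -0.911 -0.012
outer loop
vertex 1.638 -1.078 -2.252
vertex 2.257 -1.363 -1.814
vertex 0.887 -0.756 -0.983
endloop
endfacet
facet normal -0.411 -0.911 -0.013
outer loop
vertex 0.887 -0.756 -0.983
vertex 2.257 -1.363 -1.814
vertex 1.505 -1.041 -0.544
endloop
endfacet
facet normal -0.498 0.213 0.840
outer loop
vertex 0.887 -0.756 -0.983
vertex 1.505 -1.041 -0.544
vertex 1.484 -0.259 -0.755
endloop
endfacet
facet normal 0.498 -0.213 -0.840
outer loop
vertex 2.257 -1.363 -1.814
vertex 2.236 -0.581 -2.025
vertex 2.854 -0.866 -1.586
endloop
endfacet
facet normal 0.456 -0.760 0.463
outer loop
vertex 2.257 -1.363 -1.814
vertex 2.854 -0.866 -1.586
vertex 1.505 -1.041 -0.544
endloop
endfacet
facet normal 0.457 -0.759 0.463
outer loop
vertex 1.505 -1.041 -0.544
vertex 2.854 -0.866 -1.586
vertex 2.103 -0.543 -0.317
endloop
endfacet
facet normal -0.497 0.214 0.841
outer loop
vertex 1.505 -1.041 -0.544
vertex 2.103 -0.543 -0.317
vertex 1.484 -0.259 -0.755
endloop
endfacet
facet normal 0.658 -0.575 -0.487
outer loop
vertex 0.253 -2.956 1.402
vertex -0.38 -3.379 1.046
vertex 0.013 -2.692 0.766
endloop
endfacet
facet normal 0.426 0.881 0.205
outer loop
vertex 0.253 -2.956 1.402
vertex 0.013 -2.692 0.766
vertex -1.82 -2.121 2.114
endloop
endfacet
facet normal 0.658 -0.575 -0.487
outer loop
vertex 0.013 -2.692 0.766
vertex -0.38 -3.379 1.046
vertex -0.522 -2.945 0.342
endloop
endfacet
facet normal -0.059 0.888 -0.456
outer loop
vertex 0.013 -2.692 0.766
vertex -0.522 -2.945 0.342
vertex -1.82 -2.121 2.114
endloop
endfacet
facet normal 0.657 -0.575 -0.487
outer loop
vertex -0.522 -2.945 0.342
vertex -0.38 -3.379 1.046
vertex -0.951 -3.525 0.448
endloop
endfacet
facet normal -0.660 0.368 -0.655
outer loop
vertex -0.522 -2.945 0.342
vertex -0.951 -3.525 0.448
vertex -1.82 -2.121 2.114
endloop
endfacet
facet normal 0.657 -0.575 -0.487
outer loop
vertex -0.951 -3.525 0.448
vertex -0.38 -3.379 1.046
vertex -0.949 -3.995 1.005
endloop
endfacet
facet normal -0.927 -0.289 -0.240
outer loop
vertex -0.951 -3.525 0.448
vertex -0.949 -3.995 1.005
vertex -1.82 -2.121 2.114
endloop
endfacet
facet normal 0.657 -0.575 -0.488
outer loop
vertex -0.949 -3.995 1.005
vertex -0.38 -3.379 1.046
vertex -0.519 -4.002 1.593
endloop
endfacet
facet normal -0.657 -0.586 0.474
outer loop
vertex -0.949 -3.995 1.005
vertex -0.519 -4.002 1.593
vertex -1.82 -2.121 2.114
endloop
endfacet
facet normal 0.658 -0.574 -0.487
outer loop
vertex -0.519 -4.002 1.593
vertex -0.38 -3.379 1.046
vertex 0.016 -3.539 1.77
endloop
endfacet
facet normal -0.054 -0.301 0.952
outer loop
vertex -0.519 -4.002 1.593
vertex 0.016 -3.539 1.77
vertex -1.82 -2.121 2.114
endloop
endfacet
facet normal 0.658 -0.575 -0.487
outer loop
vertex 0.016 -3.539 1.77
vertex -0.38 -3.379 1.046
vertex 0.253 -2.956 1.402
endloop
endfacet
facet normal 0.428 0.352 0.833
outer loop
vertex 0.016 -3.539 1.77
vertex 0.253 -2.956 1.402
vertex -1.82 -2.121 2.114
endloop
endfacet

endsolid


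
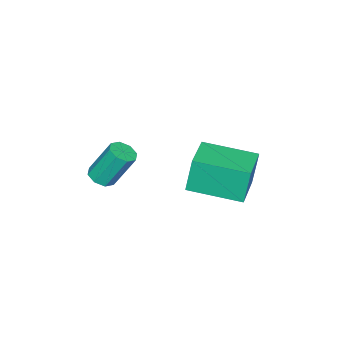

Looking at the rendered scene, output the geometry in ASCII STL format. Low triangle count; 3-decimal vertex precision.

solid 
facet normal 0.223 -0.438 -0.871
outer loop
vertex 0.936 -4.552 1.688
vertex 0.536 -4.266 1.442
vertex 1.071 -4.183 1.537
endloop
endfacet
facet normal 0.921 -0.199 0.336
outer loop
vertex 0.936 -4.552 1.688
vertex 1.071 -4.183 1.537
vertex 0.584 -3.86 3.064
endloop
endfacet
facet normal 0.921 -0.199 0.336
outer loop
vertex 0.584 -3.86 3.064
vertex 1.071 -4.183 1.537
vertex 0.719 -3.491 2.913
endloop
endfacet
facet normal -0.223 0.438 0.871
outer loop
vertex 0.584 -3.86 3.064
vertex 0.719 -3.491 2.913
vertex 0.184 -3.574 2.818
endloop
endfacet
facet normal 0.223 -0.439 -0.870
outer loop
vertex 1.071 -4.183 1.537
vertex 0.536 -4.266 1.442
vertex 0.893 -3.863 1.33
endloop
endfacet
facet normal 0.878 0.478 -0.016
outer loop
vertex 1.071 -4.183 1.537
vertex 0.893 -3.863 1.33
vertex 0.719 -3.491 2.913
endloop
endfacet
facet normal 0.878 0.478 -0.016
outer loop
vertex 0.719 -3.491 2.913
vertex 0.893 -3.863 1.33
vertex 0.541 -3.171 2.706
endloop
endfacet
facet normal -0.223 0.439 0.870
outer loop
vertex 0.719 -3.491 2.913
vertex 0.541 -3.171 2.706
vertex 0.184 -3.574 2.818
endloop
endfacet
facet normal 0.222 -0.438 -0.871
outer loop
vertex 0.893 -3.863 1.33
vertex 0.536 -4.266 1.442
vertex 0.505 -3.779 1.189
endloop
endfacet
facet normal 0.320 0.877 -0.359
outer loop
vertex 0.893 -3.863 1.33
vertex 0.505 -3.779 1.189
vertex 0.541 -3.171 2.706
endloop
endfacet
facet normal 0.320 0.877 -0.359
outer loop
vertex 0.541 -3.171 2.706
vertex 0.505 -3.779 1.189
vertex 0.153 -3.087 2.565
endloop
endfacet
facet normal -0.222 0.438 0.871
outer loop
vertex 0.541 -3.171 2.706
vertex 0.153 -3.087 2.565
vertex 0.184 -3.574 2.818
endloop
endfacet
facet normal 0.222 -0.438 -0.871
outer loop
vertex 0.505 -3.779 1.189
vertex 0.536 -4.266 1.442
vertex 0.136 -3.98 1.196
endloop
endfacet
facet normal -0.424 0.761 -0.491
outer loop
vertex 0.505 -3.779 1.189
vertex 0.136 -3.98 1.196
vertex 0.153 -3.087 2.565
endloop
endfacet
facet normal -0.424 0.761 -0.491
outer loop
vertex 0.153 -3.087 2.565
vertex 0.136 -3.98 1.196
vertex -0.216 -3.288 2.572
endloop
endfacet
facet normal -0.222 0.438 0.871
outer loop
vertex 0.153 -3.087 2.565
vertex -0.216 -3.288 2.572
vertex 0.184 -3.574 2.818
endloop
endfacet
facet normal 0.223 -0.438 -0.871
outer loop
vertex 0.136 -3.98 1.196
vertex 0.536 -4.266 1.442
vertex 0.001 -4.349 1.347
endloop
endfacet
facet normal -0.921 0.199 -0.336
outer loop
vertex 0.136 -3.98 1.196
vertex 0.001 -4.349 1.347
vertex -0.216 -3.288 2.572
endloop
endfacet
facet normal -0.921 0.199 -0.336
outer loop
vertex -0.216 -3.288 2.572
vertex 0.001 -4.349 1.347
vertex -0.351 -3.657 2.723
endloop
endfacet
facet normal -0.223 0.438 0.871
outer loop
vertex -0.216 -3.288 2.572
vertex -0.351 -3.657 2.723
vertex 0.184 -3.574 2.818
endloop
endfacet
facet normal 0.223 -0.439 -0.870
outer loop
vertex 0.001 -4.349 1.347
vertex 0.536 -4.266 1.442
vertex 0.179 -4.669 1.554
endloop
endfacet
facet normal -0.878 -0.478 0.016
outer loop
vertex 0.001 -4.349 1.347
vertex 0.179 -4.669 1.554
vertex -0.351 -3.657 2.723
endloop
endfacet
facet normal -0.878 -0.478 0.016
outer loop
vertex -0.351 -3.657 2.723
vertex 0.179 -4.669 1.554
vertex -0.173 -3.977 2.93
endloop
endfacet
facet normal -0.223 0.439 0.870
outer loop
vertex -0.351 -3.657 2.723
vertex -0.173 -3.977 2.93
vertex 0.184 -3.574 2.818
endloop
endfacet
facet normal 0.222 -0.438 -0.871
outer loop
vertex 0.179 -4.669 1.554
vertex 0.536 -4.266 1.442
vertex 0.567 -4.753 1.695
endloop
endfacet
facet normal -0.320 -0.877 0.359
outer loop
vertex 0.179 -4.669 1.554
vertex 0.567 -4.753 1.695
vertex -0.173 -3.977 2.93
endloop
endfacet
facet normal -0.320 -0.877 0.359
outer loop
vertex -0.173 -3.977 2.93
vertex 0.567 -4.753 1.695
vertex 0.215 -4.061 3.071
endloop
endfacet
facet normal -0.222 0.438 0.871
outer loop
vertex -0.173 -3.977 2.93
vertex 0.215 -4.061 3.071
vertex 0.184 -3.574 2.818
endloop
endfacet
facet normal 0.222 -0.438 -0.871
outer loop
vertex 0.567 -4.753 1.695
vertex 0.536 -4.266 1.442
vertex 0.936 -4.552 1.688
endloop
endfacet
facet normal 0.424 -0.761 0.491
outer loop
vertex 0.567 -4.753 1.695
vertex 0.936 -4.552 1.688
vertex 0.215 -4.061 3.071
endloop
endfacet
facet normal 0.424 -0.761 0.491
outer loop
vertex 0.215 -4.061 3.071
vertex 0.936 -4.552 1.688
vertex 0.584 -3.86 3.064
endloop
endfacet
facet normal -0.222 0.438 0.871
outer loop
vertex 0.215 -4.061 3.071
vertex 0.584 -3.86 3.064
vertex 0.184 -3.574 2.818
endloop
endfacet
facet normal -0.931 -0.345 -0.121
outer loop
vertex -1.478 -1.479 3.137
vertex -2.14 0.4 2.87
vertex -1.252 -1.598 1.74
endloop
endfacet
facet normal 0.329 -0.935 0.133
outer loop
vertex 0.2 -1.06 1.93
vertex -1.478 -1.479 3.137
vertex -1.252 -1.598 1.74
endloop
endfacet
facet normal -0.931 -0.345 -0.121
outer loop
vertex -1.252 -1.598 1.74
vertex -2.14 0.4 2.87
vertex -1.914 0.281 1.473
endloop
endfacet
facet normal 0.160 -0.084 -0.984
outer loop
vertex -1.914 0.281 1.473
vertex 0.2 -1.06 1.93
vertex -1.252 -1.598 1.74
endloop
endfacet
facet normal -0.160 0.084 0.984
outer loop
vertex -1.478 -1.479 3.137
vertex -0.688 0.938 3.06
vertex -2.14 0.4 2.87
endloop
endfacet
facet normal 0.329 -0.935 0.133
outer loop
vertex -0.026 -0.941 3.327
vertex -1.478 -1.479 3.137
vertex 0.2 -1.06 1.93
endloop
endfacet
facet normal -0.160 0.084 0.984
outer loop
vertex -0.026 -0.941 3.327
vertex -0.688 0.938 3.06
vertex -1.478 -1.479 3.137
endloop
endfacet
facet normal -0.329 0.935 -0.133
outer loop
vertex -2.14 0.4 2.87
vertex -0.688 0.938 3.06
vertex -1.914 0.281 1.473
endloop
endfacet
facet normal 0.160 -0.084 -0.984
outer loop
vertex -0.462 0.819 1.663
vertex 0.2 -1.06 1.93
vertex -1.914 0.281 1.473
endloop
endfacet
facet normal -0.329 0.935 -0.133
outer loop
vertex -1.914 0.281 1.473
vertex -0.688 0.938 3.06
vertex -0.462 0.819 1.663
endloop
endfacet
facet normal 0.931 0.345 0.121
outer loop
vertex -0.462 0.819 1.663
vertex -0.026 -0.941 3.327
vertex 0.2 -1.06 1.93
endloop
endfacet
facet normal 0.931 0.345 0.121
outer loop
vertex -0.688 0.938 3.06
vertex -0.026 -0.941 3.327
vertex -0.462 0.819 1.663
endloop
endfacet

endsolid


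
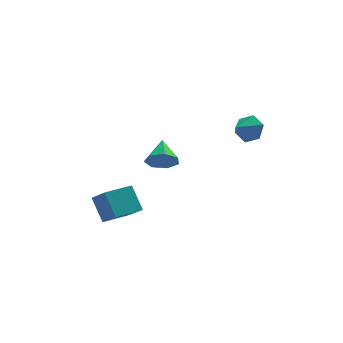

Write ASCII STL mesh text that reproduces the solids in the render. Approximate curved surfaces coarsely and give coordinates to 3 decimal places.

solid 
facet normal -0.894 -0.446 0.040
outer loop
vertex -3.479 -2.753 -2.317
vertex -4.071 -1.66 -3.356
vertex -3.02 -3.794 -3.673
endloop
endfacet
facet normal 0.365 -0.675 0.642
outer loop
vertex -1.429 -3.0 -3.744
vertex -3.479 -2.753 -2.317
vertex -3.02 -3.794 -3.673
endloop
endfacet
facet normal -0.894 -0.446 0.040
outer loop
vertex -3.02 -3.794 -3.673
vertex -4.071 -1.66 -3.356
vertex -3.612 -2.701 -4.712
endloop
endfacet
facet normal 0.259 -0.588 -0.766
outer loop
vertex -3.612 -2.701 -4.712
vertex -1.429 -3.0 -3.744
vertex -3.02 -3.794 -3.673
endloop
endfacet
facet normal -0.259 0.588 0.766
outer loop
vertex -3.479 -2.753 -2.317
vertex -2.48 -0.866 -3.427
vertex -4.071 -1.66 -3.356
endloop
endfacet
facet normal 0.365 -0.675 0.642
outer loop
vertex -1.888 -1.959 -2.388
vertex -3.479 -2.753 -2.317
vertex -1.429 -3.0 -3.744
endloop
endfacet
facet normal -0.259 0.588 0.766
outer loop
vertex -1.888 -1.959 -2.388
vertex -2.48 -0.866 -3.427
vertex -3.479 -2.753 -2.317
endloop
endfacet
facet normal -0.365 0.675 -0.642
outer loop
vertex -4.071 -1.66 -3.356
vertex -2.48 -0.866 -3.427
vertex -3.612 -2.701 -4.712
endloop
endfacet
facet normal 0.259 -0.588 -0.766
outer loop
vertex -2.021 -1.907 -4.783
vertex -1.429 -3.0 -3.744
vertex -3.612 -2.701 -4.712
endloop
endfacet
facet normal -0.365 0.675 -0.642
outer loop
vertex -3.612 -2.701 -4.712
vertex -2.48 -0.866 -3.427
vertex -2.021 -1.907 -4.783
endloop
endfacet
facet normal 0.894 0.446 -0.040
outer loop
vertex -2.021 -1.907 -4.783
vertex -1.888 -1.959 -2.388
vertex -1.429 -3.0 -3.744
endloop
endfacet
facet normal 0.894 0.446 -0.040
outer loop
vertex -2.48 -0.866 -3.427
vertex -1.888 -1.959 -2.388
vertex -2.021 -1.907 -4.783
endloop
endfacet
facet normal 0.678 0.570 -0.464
outer loop
vertex 5.089 -3.556 2.676
vertex 4.394 -3.118 2.199
vertex 4.682 -2.778 3.038
endloop
endfacet
facet normal 0.155 -0.349 0.924
outer loop
vertex 5.089 -3.556 2.676
vertex 4.682 -2.778 3.038
vertex 3.486 -3.882 2.821
endloop
endfacet
facet normal 0.678 0.570 -0.464
outer loop
vertex 4.682 -2.778 3.038
vertex 4.394 -3.118 2.199
vertex 3.988 -2.34 2.562
endloop
endfacet
facet normal -0.416 0.281 0.865
outer loop
vertex 4.682 -2.778 3.038
vertex 3.988 -2.34 2.562
vertex 3.486 -3.882 2.821
endloop
endfacet
facet normal 0.679 0.570 -0.463
outer loop
vertex 3.988 -2.34 2.562
vertex 4.394 -3.118 2.199
vertex 3.7 -2.679 1.722
endloop
endfacet
facet normal -0.925 0.332 0.183
outer loop
vertex 3.988 -2.34 2.562
vertex 3.7 -2.679 1.722
vertex 3.486 -3.882 2.821
endloop
endfacet
facet normal 0.679 0.569 -0.464
outer loop
vertex 3.7 -2.679 1.722
vertex 4.394 -3.118 2.199
vertex 4.106 -3.458 1.36
endloop
endfacet
facet normal -0.864 -0.247 -0.438
outer loop
vertex 3.7 -2.679 1.722
vertex 4.106 -3.458 1.36
vertex 3.486 -3.882 2.821
endloop
endfacet
facet normal 0.678 0.570 -0.464
outer loop
vertex 4.106 -3.458 1.36
vertex 4.394 -3.118 2.199
vertex 4.801 -3.896 1.837
endloop
endfacet
facet normal -0.293 -0.878 -0.379
outer loop
vertex 4.106 -3.458 1.36
vertex 4.801 -3.896 1.837
vertex 3.486 -3.882 2.821
endloop
endfacet
facet normal 0.678 0.570 -0.464
outer loop
vertex 4.801 -3.896 1.837
vertex 4.394 -3.118 2.199
vertex 5.089 -3.556 2.676
endloop
endfacet
facet normal 0.216 -0.928 0.302
outer loop
vertex 4.801 -3.896 1.837
vertex 5.089 -3.556 2.676
vertex 3.486 -3.882 2.821
endloop
endfacet
facet normal -0.144 -0.857 -0.494
outer loop
vertex 0.505 -3.047 0.242
vertex -0.31 -2.67 -0.175
vertex 0.623 -2.637 -0.504
endloop
endfacet
facet normal 0.933 0.233 0.275
outer loop
vertex 0.505 -3.047 0.242
vertex 0.623 -2.637 -0.504
vertex -0.07 -1.23 0.655
endloop
endfacet
facet normal -0.144 -0.857 -0.494
outer loop
vertex 0.623 -2.637 -0.504
vertex -0.31 -2.67 -0.175
vertex 0.039 -2.252 -1.002
endloop
endfacet
facet normal 0.702 0.626 -0.340
outer loop
vertex 0.623 -2.637 -0.504
vertex 0.039 -2.252 -1.002
vertex -0.07 -1.23 0.655
endloop
endfacet
facet normal -0.143 -0.858 -0.494
outer loop
vertex 0.039 -2.252 -1.002
vertex -0.31 -2.67 -0.175
vertex -0.808 -2.182 -0.878
endloop
endfacet
facet normal -0.007 0.851 -0.525
outer loop
vertex 0.039 -2.252 -1.002
vertex -0.808 -2.182 -0.878
vertex -0.07 -1.23 0.655
endloop
endfacet
facet normal -0.142 -0.858 -0.494
outer loop
vertex -0.808 -2.182 -0.878
vertex -0.31 -2.67 -0.175
vertex -1.28 -2.48 -0.225
endloop
endfacet
facet normal -0.660 0.738 -0.140
outer loop
vertex -0.808 -2.182 -0.878
vertex -1.28 -2.48 -0.225
vertex -0.07 -1.23 0.655
endloop
endfacet
facet normal -0.142 -0.857 -0.495
outer loop
vertex -1.28 -2.48 -0.225
vertex -0.31 -2.67 -0.175
vertex -1.022 -2.921 0.465
endloop
endfacet
facet normal -0.766 0.372 0.524
outer loop
vertex -1.28 -2.48 -0.225
vertex -1.022 -2.921 0.465
vertex -0.07 -1.23 0.655
endloop
endfacet
facet normal -0.142 -0.857 -0.495
outer loop
vertex -1.022 -2.921 0.465
vertex -0.31 -2.67 -0.175
vertex -0.227 -3.173 0.673
endloop
endfacet
facet normal -0.244 0.029 0.969
outer loop
vertex -1.022 -2.921 0.465
vertex -0.227 -3.173 0.673
vertex -0.07 -1.23 0.655
endloop
endfacet
facet normal -0.144 -0.857 -0.494
outer loop
vertex -0.227 -3.173 0.673
vertex -0.31 -2.67 -0.175
vertex 0.505 -3.047 0.242
endloop
endfacet
facet normal 0.511 -0.033 0.859
outer loop
vertex -0.227 -3.173 0.673
vertex 0.505 -3.047 0.242
vertex -0.07 -1.23 0.655
endloop
endfacet

endsolid


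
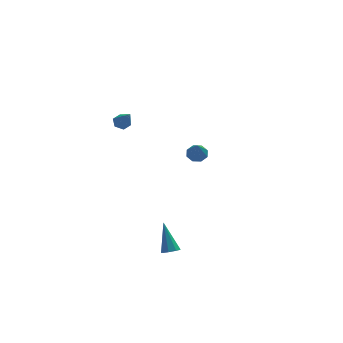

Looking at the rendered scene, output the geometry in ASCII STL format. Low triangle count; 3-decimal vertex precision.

solid 
facet normal 0.153 0.534 -0.831
outer loop
vertex 1.229 3.42 -2.454
vertex 0.632 3.4 -2.577
vertex 0.996 3.778 -2.267
endloop
endfacet
facet normal 0.740 0.138 0.658
outer loop
vertex 1.229 3.42 -2.454
vertex 0.996 3.778 -2.267
vertex 0.408 2.62 -1.363
endloop
endfacet
facet normal 0.153 0.534 -0.831
outer loop
vertex 0.996 3.778 -2.267
vertex 0.632 3.4 -2.577
vertex 0.55 3.915 -2.261
endloop
endfacet
facet normal 0.179 0.547 0.818
outer loop
vertex 0.996 3.778 -2.267
vertex 0.55 3.915 -2.261
vertex 0.408 2.62 -1.363
endloop
endfacet
facet normal 0.154 0.534 -0.831
outer loop
vertex 0.55 3.915 -2.261
vertex 0.632 3.4 -2.577
vertex 0.152 3.75 -2.441
endloop
endfacet
facet normal -0.522 0.524 0.673
outer loop
vertex 0.55 3.915 -2.261
vertex 0.152 3.75 -2.441
vertex 0.408 2.62 -1.363
endloop
endfacet
facet normal 0.153 0.534 -0.832
outer loop
vertex 0.152 3.75 -2.441
vertex 0.632 3.4 -2.577
vertex 0.035 3.38 -2.7
endloop
endfacet
facet normal -0.947 0.082 0.311
outer loop
vertex 0.152 3.75 -2.441
vertex 0.035 3.38 -2.7
vertex 0.408 2.62 -1.363
endloop
endfacet
facet normal 0.154 0.533 -0.832
outer loop
vertex 0.035 3.38 -2.7
vertex 0.632 3.4 -2.577
vertex 0.268 3.021 -2.887
endloop
endfacet
facet normal -0.851 -0.522 -0.059
outer loop
vertex 0.035 3.38 -2.7
vertex 0.268 3.021 -2.887
vertex 0.408 2.62 -1.363
endloop
endfacet
facet normal 0.153 0.534 -0.832
outer loop
vertex 0.268 3.021 -2.887
vertex 0.632 3.4 -2.577
vertex 0.714 2.884 -2.893
endloop
endfacet
facet normal -0.289 -0.932 -0.219
outer loop
vertex 0.268 3.021 -2.887
vertex 0.714 2.884 -2.893
vertex 0.408 2.62 -1.363
endloop
endfacet
facet normal 0.155 0.534 -0.831
outer loop
vertex 0.714 2.884 -2.893
vertex 0.632 3.4 -2.577
vertex 1.112 3.049 -2.713
endloop
endfacet
facet normal 0.411 -0.909 -0.075
outer loop
vertex 0.714 2.884 -2.893
vertex 1.112 3.049 -2.713
vertex 0.408 2.62 -1.363
endloop
endfacet
facet normal 0.154 0.533 -0.832
outer loop
vertex 1.112 3.049 -2.713
vertex 0.632 3.4 -2.577
vertex 1.229 3.42 -2.454
endloop
endfacet
facet normal 0.837 -0.465 0.289
outer loop
vertex 1.112 3.049 -2.713
vertex 1.229 3.42 -2.454
vertex 0.408 2.62 -1.363
endloop
endfacet
facet normal 0.055 -0.597 -0.801
outer loop
vertex -2.411 -4.191 -4.188
vertex -2.891 -4.345 -4.106
vertex -2.673 -3.968 -4.372
endloop
endfacet
facet normal 0.701 0.697 -0.154
outer loop
vertex -2.411 -4.191 -4.188
vertex -2.673 -3.968 -4.372
vertex -2.989 -3.275 -2.674
endloop
endfacet
facet normal 0.057 -0.597 -0.800
outer loop
vertex -2.673 -3.968 -4.372
vertex -2.891 -4.345 -4.106
vertex -3.062 -3.966 -4.401
endloop
endfacet
facet normal 0.033 0.927 -0.372
outer loop
vertex -2.673 -3.968 -4.372
vertex -3.062 -3.966 -4.401
vertex -2.989 -3.275 -2.674
endloop
endfacet
facet normal 0.055 -0.598 -0.800
outer loop
vertex -3.062 -3.966 -4.401
vertex -2.891 -4.345 -4.106
vertex -3.351 -4.185 -4.257
endloop
endfacet
facet normal -0.661 0.706 -0.254
outer loop
vertex -3.062 -3.966 -4.401
vertex -3.351 -4.185 -4.257
vertex -2.989 -3.275 -2.674
endloop
endfacet
facet normal 0.054 -0.598 -0.799
outer loop
vertex -3.351 -4.185 -4.257
vertex -2.891 -4.345 -4.106
vertex -3.37 -4.498 -4.024
endloop
endfacet
facet normal -0.978 0.158 0.133
outer loop
vertex -3.351 -4.185 -4.257
vertex -3.37 -4.498 -4.024
vertex -2.989 -3.275 -2.674
endloop
endfacet
facet normal 0.054 -0.597 -0.800
outer loop
vertex -3.37 -4.498 -4.024
vertex -2.891 -4.345 -4.106
vertex -3.108 -4.721 -3.84
endloop
endfacet
facet normal -0.728 -0.393 0.561
outer loop
vertex -3.37 -4.498 -4.024
vertex -3.108 -4.721 -3.84
vertex -2.989 -3.275 -2.674
endloop
endfacet
facet normal 0.055 -0.598 -0.800
outer loop
vertex -3.108 -4.721 -3.84
vertex -2.891 -4.345 -4.106
vertex -2.719 -4.724 -3.811
endloop
endfacet
facet normal -0.063 -0.623 0.779
outer loop
vertex -3.108 -4.721 -3.84
vertex -2.719 -4.724 -3.811
vertex -2.989 -3.275 -2.674
endloop
endfacet
facet normal 0.056 -0.597 -0.800
outer loop
vertex -2.719 -4.724 -3.811
vertex -2.891 -4.345 -4.106
vertex -2.43 -4.504 -3.955
endloop
endfacet
facet normal 0.634 -0.401 0.661
outer loop
vertex -2.719 -4.724 -3.811
vertex -2.43 -4.504 -3.955
vertex -2.989 -3.275 -2.674
endloop
endfacet
facet normal 0.055 -0.598 -0.799
outer loop
vertex -2.43 -4.504 -3.955
vertex -2.891 -4.345 -4.106
vertex -2.411 -4.191 -4.188
endloop
endfacet
facet normal 0.950 0.146 0.274
outer loop
vertex -2.43 -4.504 -3.955
vertex -2.411 -4.191 -4.188
vertex -2.989 -3.275 -2.674
endloop
endfacet
facet normal -0.141 0.627 -0.766
outer loop
vertex -3.482 1.463 1.669
vertex -3.918 1.623 1.88
vertex -3.48 1.858 1.992
endloop
endfacet
facet normal 0.990 -0.090 0.104
outer loop
vertex -3.482 1.463 1.669
vertex -3.48 1.858 1.992
vertex -3.702 0.657 3.06
endloop
endfacet
facet normal -0.141 0.627 -0.766
outer loop
vertex -3.48 1.858 1.992
vertex -3.918 1.623 1.88
vertex -3.916 2.018 2.203
endloop
endfacet
facet normal 0.519 0.512 0.684
outer loop
vertex -3.48 1.858 1.992
vertex -3.916 2.018 2.203
vertex -3.702 0.657 3.06
endloop
endfacet
facet normal -0.141 0.627 -0.766
outer loop
vertex -3.916 2.018 2.203
vertex -3.918 1.623 1.88
vertex -4.354 1.783 2.091
endloop
endfacet
facet normal -0.433 0.430 0.792
outer loop
vertex -3.916 2.018 2.203
vertex -4.354 1.783 2.091
vertex -3.702 0.657 3.06
endloop
endfacet
facet normal -0.140 0.627 -0.766
outer loop
vertex -4.354 1.783 2.091
vertex -3.918 1.623 1.88
vertex -4.357 1.388 1.768
endloop
endfacet
facet normal -0.913 -0.254 0.319
outer loop
vertex -4.354 1.783 2.091
vertex -4.357 1.388 1.768
vertex -3.702 0.657 3.06
endloop
endfacet
facet normal -0.140 0.627 -0.766
outer loop
vertex -4.357 1.388 1.768
vertex -3.918 1.623 1.88
vertex -3.921 1.228 1.557
endloop
endfacet
facet normal -0.442 -0.858 -0.262
outer loop
vertex -4.357 1.388 1.768
vertex -3.921 1.228 1.557
vertex -3.702 0.657 3.06
endloop
endfacet
facet normal -0.140 0.627 -0.766
outer loop
vertex -3.921 1.228 1.557
vertex -3.918 1.623 1.88
vertex -3.482 1.463 1.669
endloop
endfacet
facet normal 0.510 -0.777 -0.369
outer loop
vertex -3.921 1.228 1.557
vertex -3.482 1.463 1.669
vertex -3.702 0.657 3.06
endloop
endfacet

endsolid


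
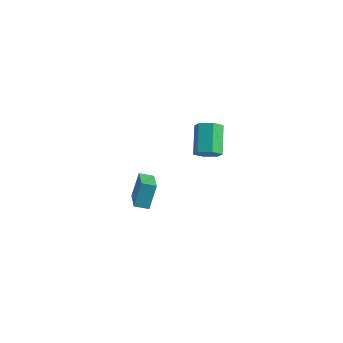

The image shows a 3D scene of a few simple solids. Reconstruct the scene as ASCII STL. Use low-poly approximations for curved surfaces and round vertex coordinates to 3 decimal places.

solid 
facet normal 0.484 -0.635 -0.603
outer loop
vertex 2.712 -2.455 3.449
vertex 2.011 -2.859 3.312
vertex 2.226 -2.234 2.826
endloop
endfacet
facet normal 0.644 0.724 -0.246
outer loop
vertex 2.712 -2.455 3.449
vertex 2.226 -2.234 2.826
vertex 1.769 -1.217 4.624
endloop
endfacet
facet normal 0.644 0.724 -0.246
outer loop
vertex 1.769 -1.217 4.624
vertex 2.226 -2.234 2.826
vertex 1.283 -0.996 4.002
endloop
endfacet
facet normal -0.483 0.634 0.603
outer loop
vertex 1.769 -1.217 4.624
vertex 1.283 -0.996 4.002
vertex 1.069 -1.621 4.488
endloop
endfacet
facet normal 0.483 -0.635 -0.603
outer loop
vertex 2.226 -2.234 2.826
vertex 2.011 -2.859 3.312
vertex 1.525 -2.638 2.69
endloop
endfacet
facet normal -0.192 0.595 -0.780
outer loop
vertex 2.226 -2.234 2.826
vertex 1.525 -2.638 2.69
vertex 1.283 -0.996 4.002
endloop
endfacet
facet normal -0.191 0.595 -0.780
outer loop
vertex 1.283 -0.996 4.002
vertex 1.525 -2.638 2.69
vertex 0.583 -1.4 3.865
endloop
endfacet
facet normal -0.484 0.634 0.603
outer loop
vertex 1.283 -0.996 4.002
vertex 0.583 -1.4 3.865
vertex 1.069 -1.621 4.488
endloop
endfacet
facet normal 0.483 -0.634 -0.603
outer loop
vertex 1.525 -2.638 2.69
vertex 2.011 -2.859 3.312
vertex 1.311 -3.263 3.176
endloop
endfacet
facet normal -0.836 -0.129 -0.534
outer loop
vertex 1.525 -2.638 2.69
vertex 1.311 -3.263 3.176
vertex 0.583 -1.4 3.865
endloop
endfacet
facet normal -0.835 -0.129 -0.535
outer loop
vertex 0.583 -1.4 3.865
vertex 1.311 -3.263 3.176
vertex 0.368 -2.025 4.351
endloop
endfacet
facet normal -0.484 0.635 0.603
outer loop
vertex 0.583 -1.4 3.865
vertex 0.368 -2.025 4.351
vertex 1.069 -1.621 4.488
endloop
endfacet
facet normal 0.483 -0.634 -0.603
outer loop
vertex 1.311 -3.263 3.176
vertex 2.011 -2.859 3.312
vertex 1.797 -3.484 3.798
endloop
endfacet
facet normal -0.644 -0.724 0.246
outer loop
vertex 1.311 -3.263 3.176
vertex 1.797 -3.484 3.798
vertex 0.368 -2.025 4.351
endloop
endfacet
facet normal -0.644 -0.724 0.246
outer loop
vertex 0.368 -2.025 4.351
vertex 1.797 -3.484 3.798
vertex 0.854 -2.246 4.974
endloop
endfacet
facet normal -0.484 0.635 0.603
outer loop
vertex 0.368 -2.025 4.351
vertex 0.854 -2.246 4.974
vertex 1.069 -1.621 4.488
endloop
endfacet
facet normal 0.484 -0.634 -0.603
outer loop
vertex 1.797 -3.484 3.798
vertex 2.011 -2.859 3.312
vertex 2.497 -3.08 3.935
endloop
endfacet
facet normal 0.191 -0.596 0.780
outer loop
vertex 1.797 -3.484 3.798
vertex 2.497 -3.08 3.935
vertex 0.854 -2.246 4.974
endloop
endfacet
facet normal 0.192 -0.595 0.781
outer loop
vertex 0.854 -2.246 4.974
vertex 2.497 -3.08 3.935
vertex 1.555 -1.842 5.11
endloop
endfacet
facet normal -0.483 0.635 0.603
outer loop
vertex 0.854 -2.246 4.974
vertex 1.555 -1.842 5.11
vertex 1.069 -1.621 4.488
endloop
endfacet
facet normal 0.484 -0.635 -0.603
outer loop
vertex 2.497 -3.08 3.935
vertex 2.011 -2.859 3.312
vertex 2.712 -2.455 3.449
endloop
endfacet
facet normal 0.835 0.128 0.535
outer loop
vertex 2.497 -3.08 3.935
vertex 2.712 -2.455 3.449
vertex 1.555 -1.842 5.11
endloop
endfacet
facet normal 0.835 0.129 0.534
outer loop
vertex 1.555 -1.842 5.11
vertex 2.712 -2.455 3.449
vertex 1.769 -1.217 4.624
endloop
endfacet
facet normal -0.483 0.634 0.603
outer loop
vertex 1.555 -1.842 5.11
vertex 1.769 -1.217 4.624
vertex 1.069 -1.621 4.488
endloop
endfacet
facet normal -0.743 -0.612 0.270
outer loop
vertex -2.67 -3.074 -1.869
vertex -3.965 -1.811 -2.571
vertex -2.591 -3.846 -3.404
endloop
endfacet
facet normal 0.667 -0.651 0.362
outer loop
vertex -1.915 -3.289 -3.649
vertex -2.67 -3.074 -1.869
vertex -2.591 -3.846 -3.404
endloop
endfacet
facet normal -0.743 -0.612 0.270
outer loop
vertex -2.591 -3.846 -3.404
vertex -3.965 -1.811 -2.571
vertex -3.886 -2.583 -4.106
endloop
endfacet
facet normal 0.046 -0.449 -0.892
outer loop
vertex -3.886 -2.583 -4.106
vertex -1.915 -3.289 -3.649
vertex -2.591 -3.846 -3.404
endloop
endfacet
facet normal -0.046 0.449 0.892
outer loop
vertex -2.67 -3.074 -1.869
vertex -3.289 -1.254 -2.816
vertex -3.965 -1.811 -2.571
endloop
endfacet
facet normal 0.667 -0.651 0.362
outer loop
vertex -1.994 -2.517 -2.114
vertex -2.67 -3.074 -1.869
vertex -1.915 -3.289 -3.649
endloop
endfacet
facet normal -0.046 0.449 0.892
outer loop
vertex -1.994 -2.517 -2.114
vertex -3.289 -1.254 -2.816
vertex -2.67 -3.074 -1.869
endloop
endfacet
facet normal -0.667 0.651 -0.362
outer loop
vertex -3.965 -1.811 -2.571
vertex -3.289 -1.254 -2.816
vertex -3.886 -2.583 -4.106
endloop
endfacet
facet normal 0.046 -0.449 -0.892
outer loop
vertex -3.21 -2.026 -4.351
vertex -1.915 -3.289 -3.649
vertex -3.886 -2.583 -4.106
endloop
endfacet
facet normal -0.667 0.651 -0.362
outer loop
vertex -3.886 -2.583 -4.106
vertex -3.289 -1.254 -2.816
vertex -3.21 -2.026 -4.351
endloop
endfacet
facet normal 0.743 0.612 -0.270
outer loop
vertex -3.21 -2.026 -4.351
vertex -1.994 -2.517 -2.114
vertex -1.915 -3.289 -3.649
endloop
endfacet
facet normal 0.743 0.612 -0.270
outer loop
vertex -3.289 -1.254 -2.816
vertex -1.994 -2.517 -2.114
vertex -3.21 -2.026 -4.351
endloop
endfacet

endsolid
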